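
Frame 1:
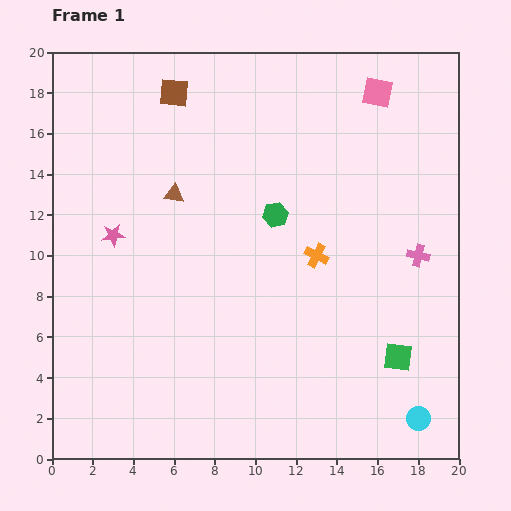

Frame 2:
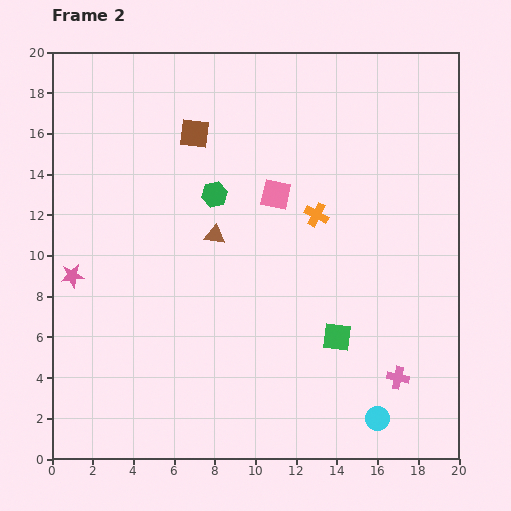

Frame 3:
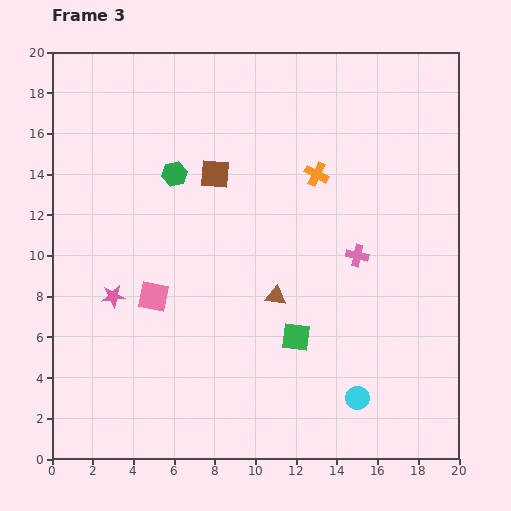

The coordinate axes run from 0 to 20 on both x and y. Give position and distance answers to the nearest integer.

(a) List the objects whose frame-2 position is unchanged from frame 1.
none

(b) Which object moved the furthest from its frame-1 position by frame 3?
the pink square

(moved 15; next 7)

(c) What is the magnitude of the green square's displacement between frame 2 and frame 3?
2

The green square moved from (14, 6) to (12, 6), a distance of √(2² + 0²) ≈ 2.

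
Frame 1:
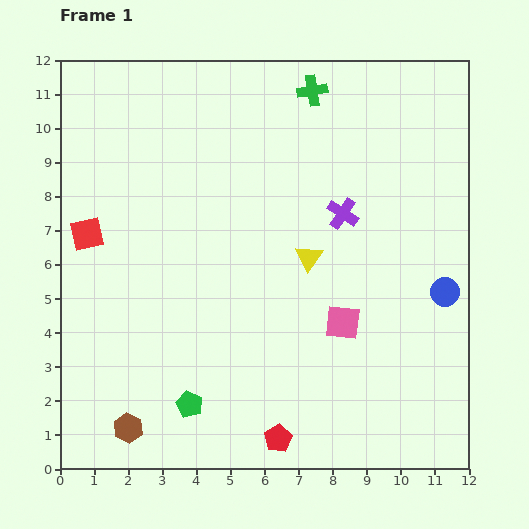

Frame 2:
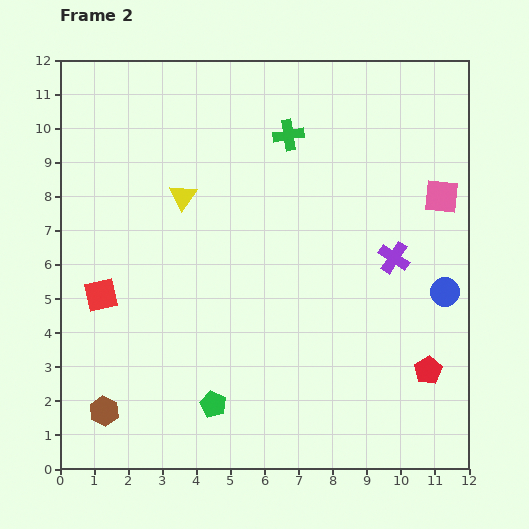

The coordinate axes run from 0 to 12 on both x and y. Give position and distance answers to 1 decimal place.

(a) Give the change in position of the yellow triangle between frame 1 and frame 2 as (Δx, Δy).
(-3.7, 1.8)

The yellow triangle was at (7.3, 6.2) in frame 1 and (3.6, 8.0) in frame 2.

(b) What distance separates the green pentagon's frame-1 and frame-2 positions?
0.7

The green pentagon moved from (3.8, 1.9) to (4.5, 1.9), a distance of √(0.7² + 0.0²) ≈ 0.7.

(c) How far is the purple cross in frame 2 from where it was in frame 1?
2.0

The purple cross moved from (8.3, 7.5) to (9.8, 6.2), a distance of √(1.5² + 1.3²) ≈ 2.0.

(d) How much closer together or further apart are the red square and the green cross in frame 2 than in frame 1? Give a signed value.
-0.6

Distance in frame 1: 7.8. Distance in frame 2: 7.2.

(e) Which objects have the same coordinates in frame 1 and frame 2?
the blue circle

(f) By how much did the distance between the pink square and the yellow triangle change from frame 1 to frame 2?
+5.5

Distance in frame 1: 2.1. Distance in frame 2: 7.6.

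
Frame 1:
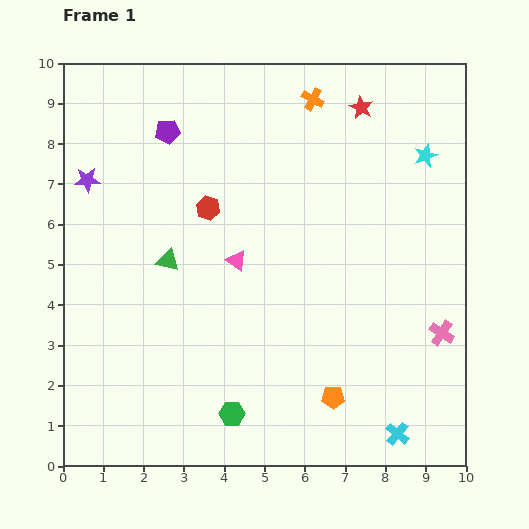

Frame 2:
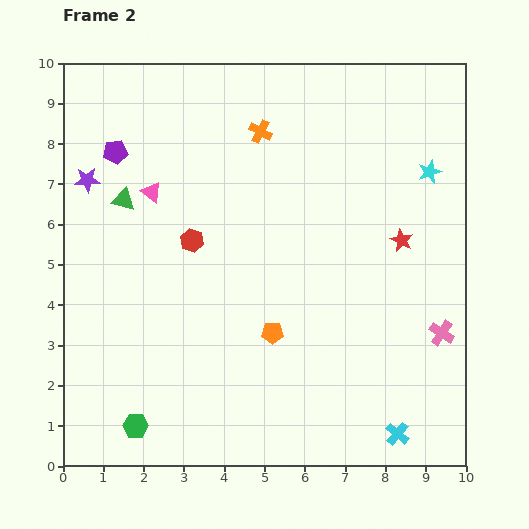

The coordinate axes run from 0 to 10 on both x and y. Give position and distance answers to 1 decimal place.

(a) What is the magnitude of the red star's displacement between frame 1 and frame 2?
3.4

The red star moved from (7.4, 8.9) to (8.4, 5.6), a distance of √(1.0² + 3.3²) ≈ 3.4.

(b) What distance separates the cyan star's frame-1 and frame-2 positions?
0.4

The cyan star moved from (9.0, 7.7) to (9.1, 7.3), a distance of √(0.1² + 0.4²) ≈ 0.4.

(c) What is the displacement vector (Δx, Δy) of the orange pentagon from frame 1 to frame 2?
(-1.5, 1.6)

The orange pentagon was at (6.7, 1.7) in frame 1 and (5.2, 3.3) in frame 2.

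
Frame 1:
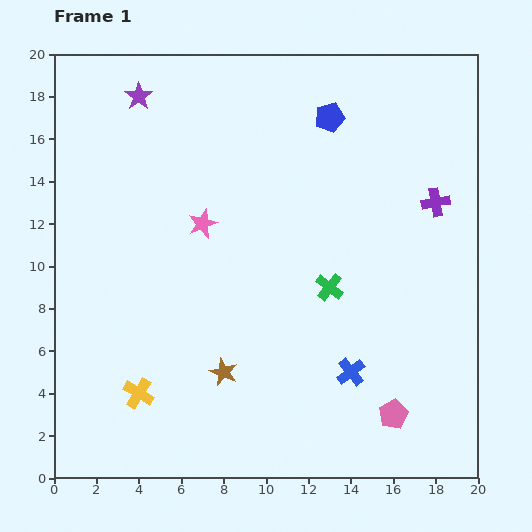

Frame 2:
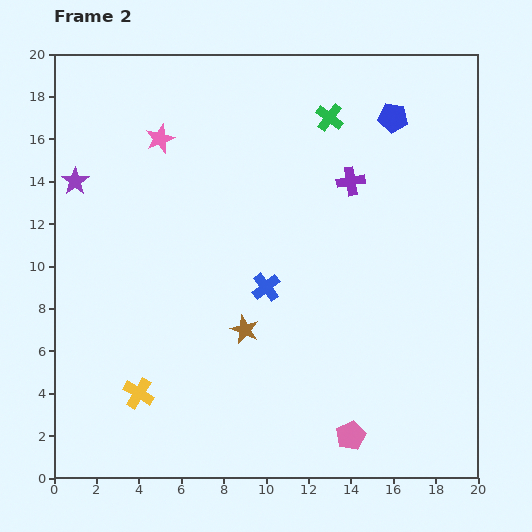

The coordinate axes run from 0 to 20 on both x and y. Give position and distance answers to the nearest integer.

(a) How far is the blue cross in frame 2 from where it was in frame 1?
6

The blue cross moved from (14, 5) to (10, 9), a distance of √(4² + 4²) ≈ 6.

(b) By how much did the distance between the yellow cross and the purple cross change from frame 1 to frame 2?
-3

Distance in frame 1: 17. Distance in frame 2: 14.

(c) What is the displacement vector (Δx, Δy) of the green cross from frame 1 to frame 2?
(0, 8)

The green cross was at (13, 9) in frame 1 and (13, 17) in frame 2.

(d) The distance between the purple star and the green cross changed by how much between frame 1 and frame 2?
-1

Distance in frame 1: 13. Distance in frame 2: 12.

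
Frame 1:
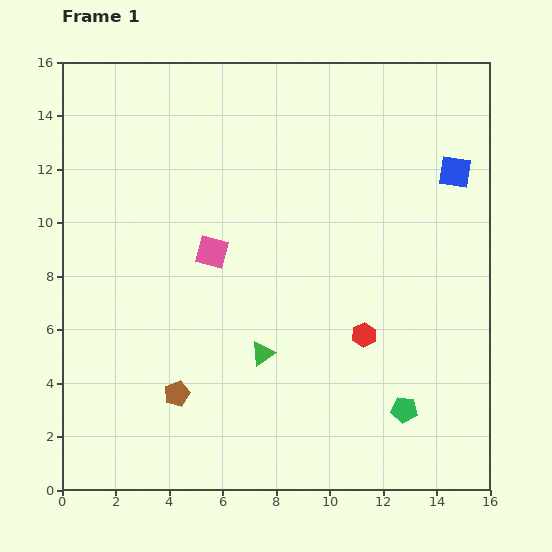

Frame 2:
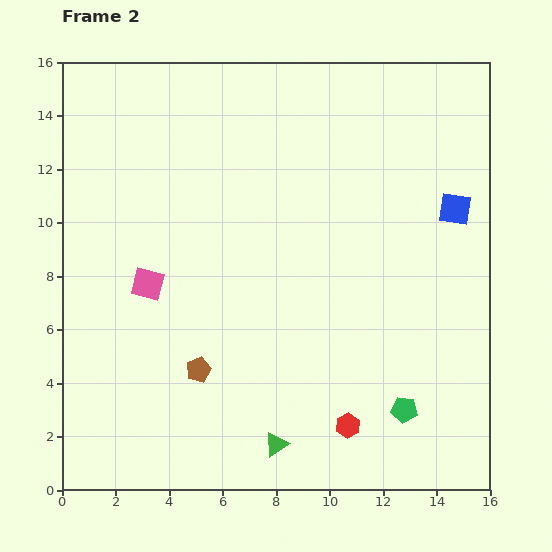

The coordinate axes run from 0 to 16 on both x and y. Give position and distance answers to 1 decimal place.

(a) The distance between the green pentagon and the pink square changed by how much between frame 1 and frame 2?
+1.4

Distance in frame 1: 9.3. Distance in frame 2: 10.7.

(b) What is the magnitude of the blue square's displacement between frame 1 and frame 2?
1.4

The blue square moved from (14.7, 11.9) to (14.7, 10.5), a distance of √(0.0² + 1.4²) ≈ 1.4.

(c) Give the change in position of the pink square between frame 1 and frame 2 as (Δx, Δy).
(-2.4, -1.2)

The pink square was at (5.6, 8.9) in frame 1 and (3.2, 7.7) in frame 2.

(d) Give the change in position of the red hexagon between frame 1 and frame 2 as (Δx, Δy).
(-0.6, -3.4)

The red hexagon was at (11.3, 5.8) in frame 1 and (10.7, 2.4) in frame 2.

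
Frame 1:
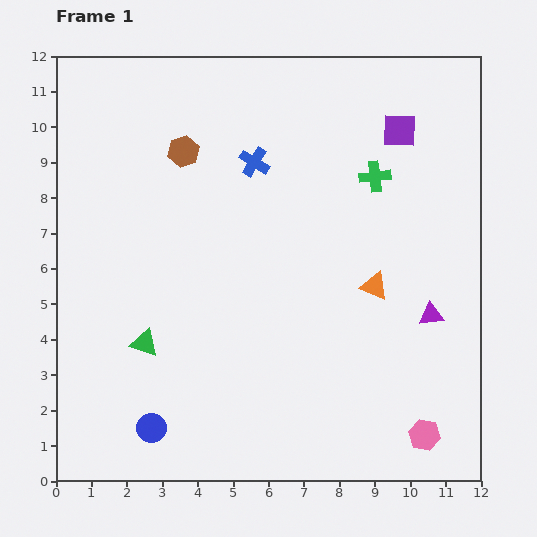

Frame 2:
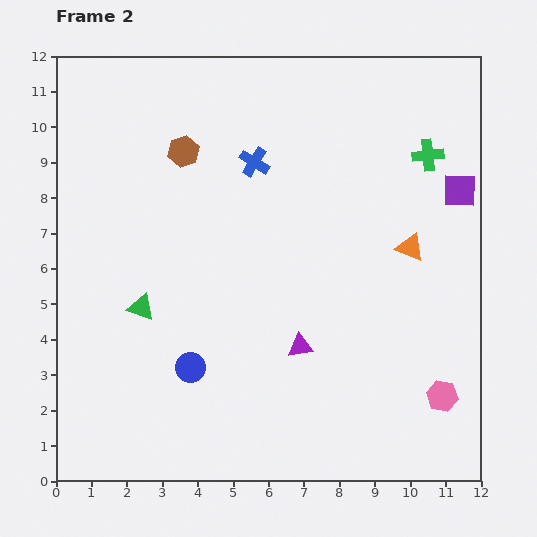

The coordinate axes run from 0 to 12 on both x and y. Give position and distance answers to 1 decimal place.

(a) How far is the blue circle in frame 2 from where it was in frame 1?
2.0

The blue circle moved from (2.7, 1.5) to (3.8, 3.2), a distance of √(1.1² + 1.7²) ≈ 2.0.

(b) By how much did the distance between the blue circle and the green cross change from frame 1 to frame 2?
-0.5

Distance in frame 1: 9.5. Distance in frame 2: 9.0.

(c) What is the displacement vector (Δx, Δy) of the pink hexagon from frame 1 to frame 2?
(0.5, 1.1)

The pink hexagon was at (10.4, 1.3) in frame 1 and (10.9, 2.4) in frame 2.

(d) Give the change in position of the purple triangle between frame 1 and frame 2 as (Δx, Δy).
(-3.7, -0.9)

The purple triangle was at (10.6, 4.7) in frame 1 and (6.9, 3.8) in frame 2.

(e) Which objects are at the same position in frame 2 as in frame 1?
the blue cross, the brown hexagon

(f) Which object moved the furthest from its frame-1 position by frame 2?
the purple triangle

(moved 3.8; next 2.4)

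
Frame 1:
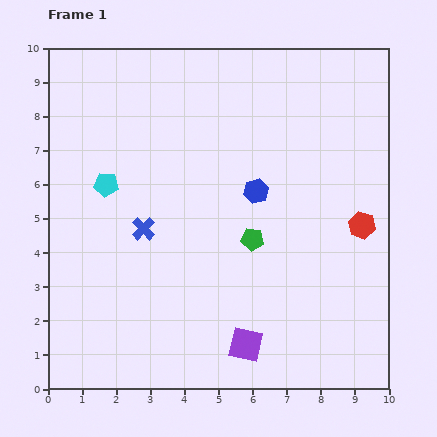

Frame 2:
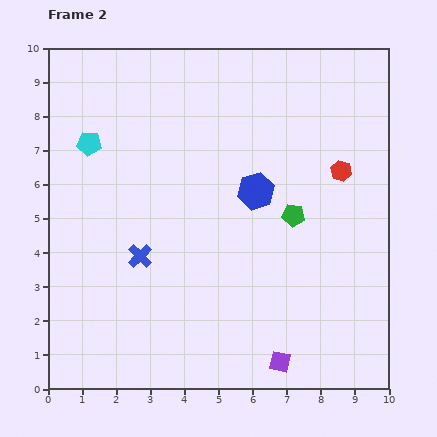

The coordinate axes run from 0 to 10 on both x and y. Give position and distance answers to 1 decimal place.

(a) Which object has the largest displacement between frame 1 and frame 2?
the red hexagon

(moved 1.7; next 1.4)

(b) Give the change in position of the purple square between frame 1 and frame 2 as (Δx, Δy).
(1.0, -0.5)

The purple square was at (5.8, 1.3) in frame 1 and (6.8, 0.8) in frame 2.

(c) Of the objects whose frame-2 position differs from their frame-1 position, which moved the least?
the blue cross

(moved 0.8)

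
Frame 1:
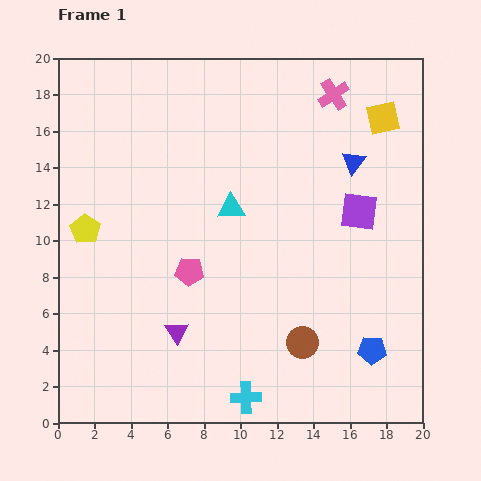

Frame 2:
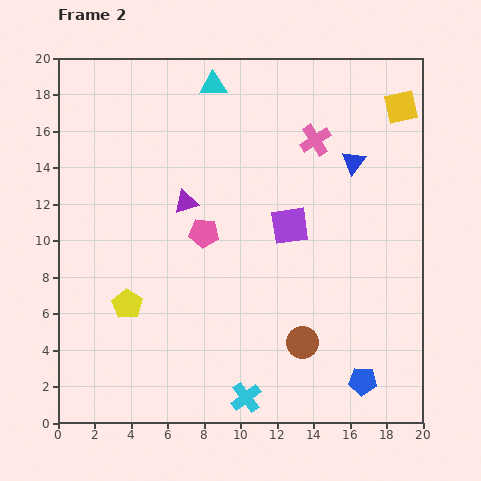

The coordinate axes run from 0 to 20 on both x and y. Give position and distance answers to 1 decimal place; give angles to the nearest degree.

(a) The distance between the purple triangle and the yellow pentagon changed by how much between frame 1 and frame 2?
-1.1

Distance in frame 1: 7.5. Distance in frame 2: 6.4.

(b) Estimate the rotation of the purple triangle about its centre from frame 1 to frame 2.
46° clockwise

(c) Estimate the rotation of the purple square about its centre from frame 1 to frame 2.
15° counter-clockwise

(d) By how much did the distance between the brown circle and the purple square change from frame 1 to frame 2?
-1.4

Distance in frame 1: 7.8. Distance in frame 2: 6.4.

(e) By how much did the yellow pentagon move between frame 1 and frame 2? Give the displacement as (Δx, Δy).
(2.3, -4.1)

The yellow pentagon was at (1.5, 10.6) in frame 1 and (3.8, 6.5) in frame 2.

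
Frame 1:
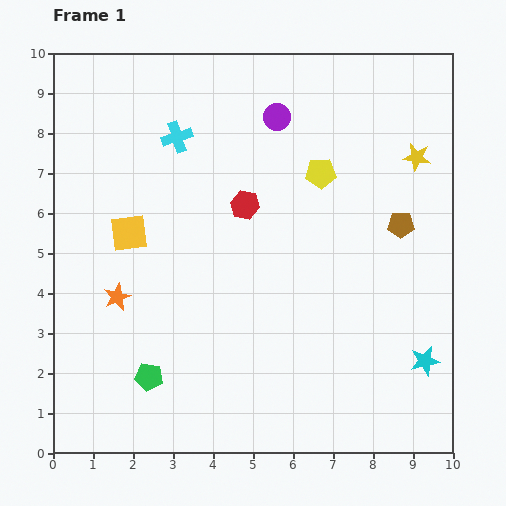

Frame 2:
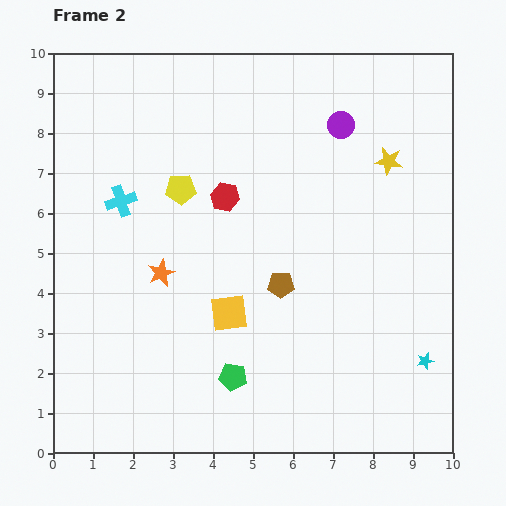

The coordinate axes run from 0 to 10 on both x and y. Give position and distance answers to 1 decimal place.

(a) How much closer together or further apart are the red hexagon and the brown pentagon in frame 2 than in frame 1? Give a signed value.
-1.3

Distance in frame 1: 3.9. Distance in frame 2: 2.6.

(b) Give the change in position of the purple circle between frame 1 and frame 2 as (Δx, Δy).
(1.6, -0.2)

The purple circle was at (5.6, 8.4) in frame 1 and (7.2, 8.2) in frame 2.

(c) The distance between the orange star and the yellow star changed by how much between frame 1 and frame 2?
-1.9

Distance in frame 1: 8.3. Distance in frame 2: 6.4.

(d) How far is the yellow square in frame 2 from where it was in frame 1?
3.2

The yellow square moved from (1.9, 5.5) to (4.4, 3.5), a distance of √(2.5² + 2.0²) ≈ 3.2.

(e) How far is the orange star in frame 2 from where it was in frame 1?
1.3

The orange star moved from (1.6, 3.9) to (2.7, 4.5), a distance of √(1.1² + 0.6²) ≈ 1.3.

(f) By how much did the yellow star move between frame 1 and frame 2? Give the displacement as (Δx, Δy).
(-0.7, -0.1)

The yellow star was at (9.1, 7.4) in frame 1 and (8.4, 7.3) in frame 2.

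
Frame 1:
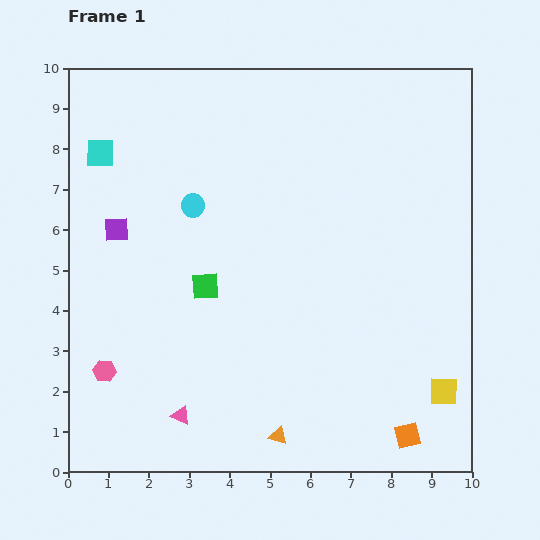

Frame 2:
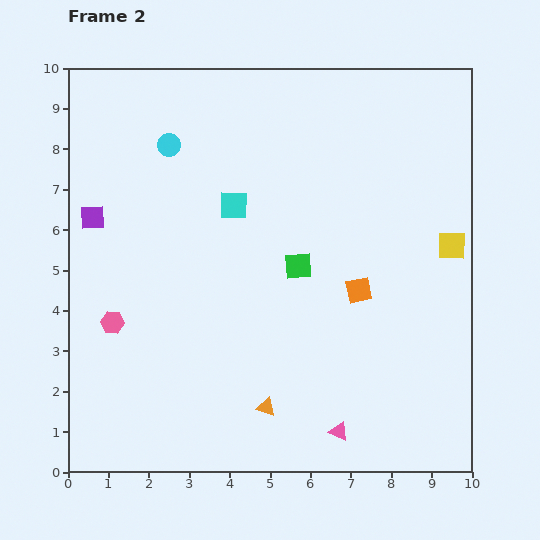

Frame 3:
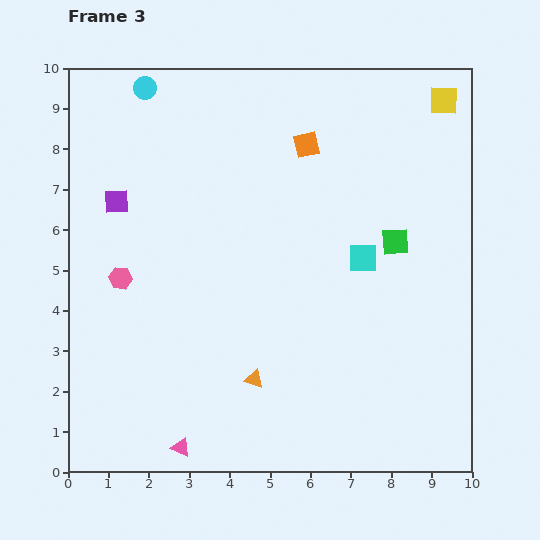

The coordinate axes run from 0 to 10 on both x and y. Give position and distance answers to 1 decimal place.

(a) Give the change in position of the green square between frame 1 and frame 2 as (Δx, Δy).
(2.3, 0.5)

The green square was at (3.4, 4.6) in frame 1 and (5.7, 5.1) in frame 2.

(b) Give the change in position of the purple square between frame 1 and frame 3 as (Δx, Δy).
(0.0, 0.7)

The purple square was at (1.2, 6.0) in frame 1 and (1.2, 6.7) in frame 3.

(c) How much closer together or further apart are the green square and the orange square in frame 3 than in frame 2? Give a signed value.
+1.7

Distance in frame 2: 1.6. Distance in frame 3: 3.3.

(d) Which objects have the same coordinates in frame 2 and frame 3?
none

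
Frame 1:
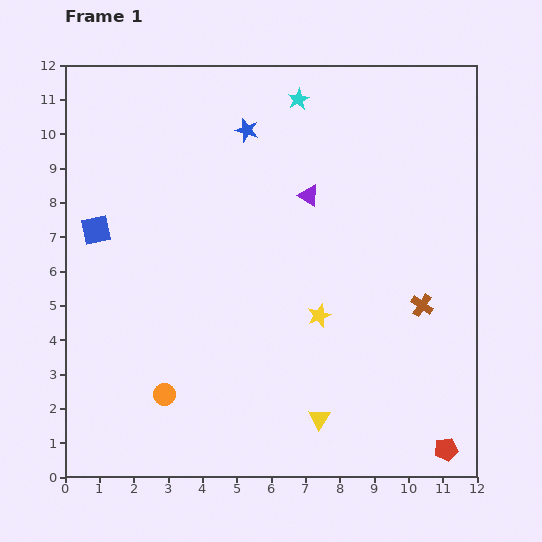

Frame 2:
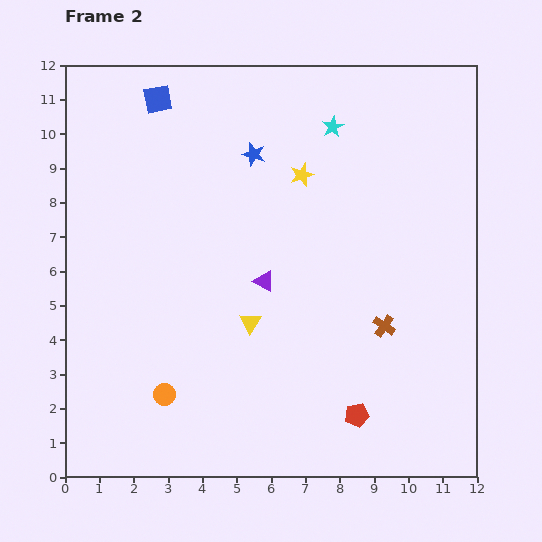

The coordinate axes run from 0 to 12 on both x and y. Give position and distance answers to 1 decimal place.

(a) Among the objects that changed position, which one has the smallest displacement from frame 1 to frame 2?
the blue star

(moved 0.7)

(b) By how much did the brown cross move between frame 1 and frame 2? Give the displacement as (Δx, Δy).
(-1.1, -0.6)

The brown cross was at (10.4, 5.0) in frame 1 and (9.3, 4.4) in frame 2.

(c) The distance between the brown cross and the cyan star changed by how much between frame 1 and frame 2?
-1.0

Distance in frame 1: 7.0. Distance in frame 2: 6.0.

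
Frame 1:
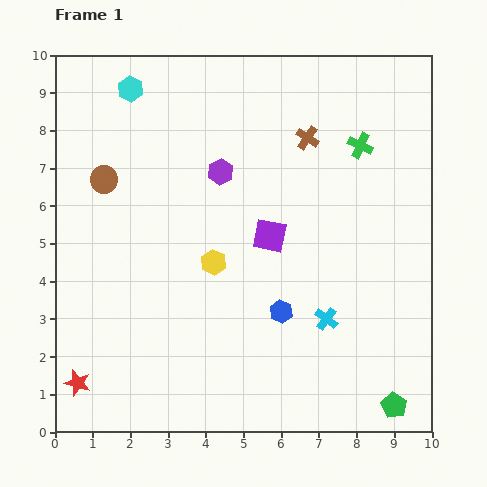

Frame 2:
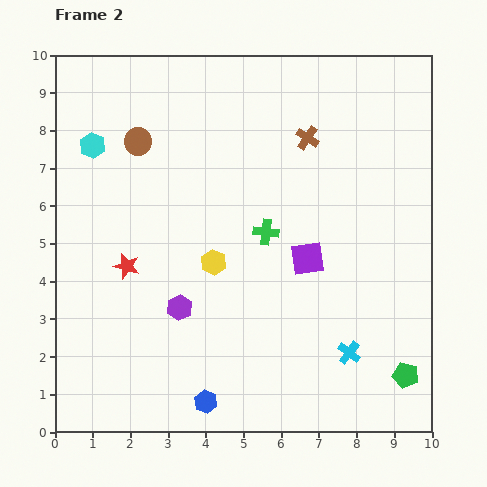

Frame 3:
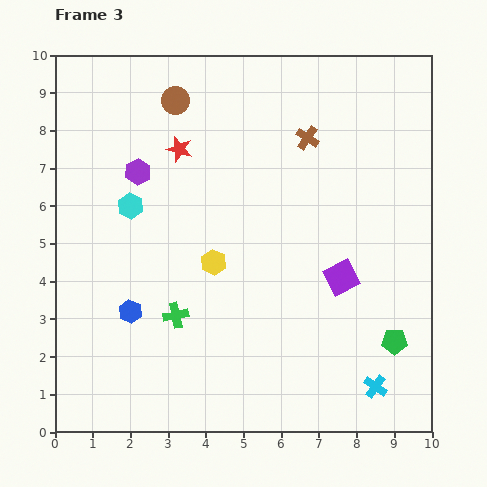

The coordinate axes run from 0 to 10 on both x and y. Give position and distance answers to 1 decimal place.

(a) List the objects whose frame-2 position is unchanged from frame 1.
the yellow hexagon, the brown cross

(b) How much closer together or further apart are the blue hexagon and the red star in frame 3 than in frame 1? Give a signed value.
-1.2

Distance in frame 1: 5.7. Distance in frame 3: 4.5.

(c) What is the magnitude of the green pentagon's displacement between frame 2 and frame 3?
0.9

The green pentagon moved from (9.3, 1.5) to (9.0, 2.4), a distance of √(0.3² + 0.9²) ≈ 0.9.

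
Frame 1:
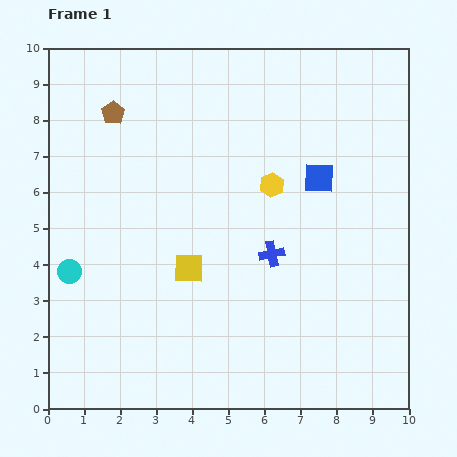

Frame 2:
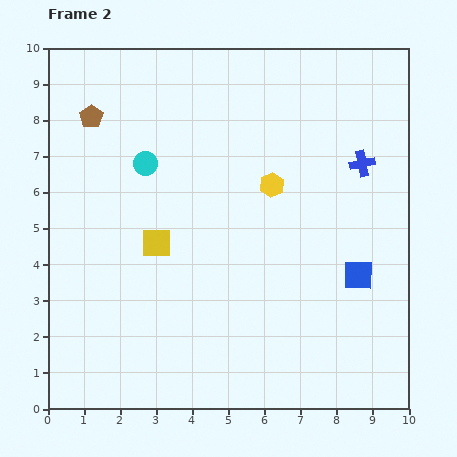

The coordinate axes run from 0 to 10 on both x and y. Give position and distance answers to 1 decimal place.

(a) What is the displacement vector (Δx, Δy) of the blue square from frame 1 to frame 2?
(1.1, -2.7)

The blue square was at (7.5, 6.4) in frame 1 and (8.6, 3.7) in frame 2.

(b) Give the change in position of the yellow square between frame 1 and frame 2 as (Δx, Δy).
(-0.9, 0.7)

The yellow square was at (3.9, 3.9) in frame 1 and (3.0, 4.6) in frame 2.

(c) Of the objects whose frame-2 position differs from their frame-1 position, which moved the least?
the brown pentagon

(moved 0.6)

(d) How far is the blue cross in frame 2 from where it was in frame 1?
3.5

The blue cross moved from (6.2, 4.3) to (8.7, 6.8), a distance of √(2.5² + 2.5²) ≈ 3.5.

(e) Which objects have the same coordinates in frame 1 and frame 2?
the yellow hexagon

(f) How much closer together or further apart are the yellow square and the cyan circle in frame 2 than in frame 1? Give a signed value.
-1.1

Distance in frame 1: 3.3. Distance in frame 2: 2.2.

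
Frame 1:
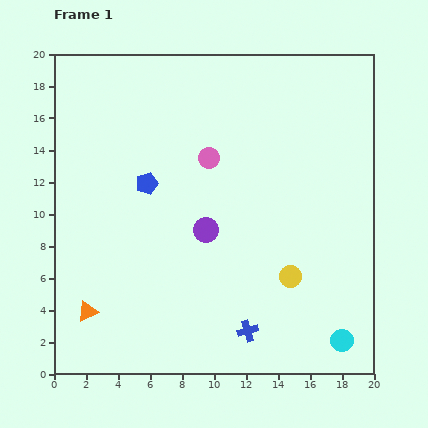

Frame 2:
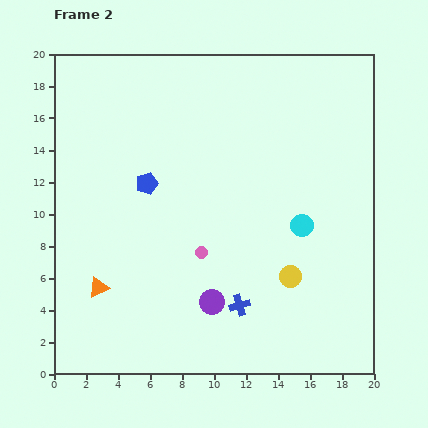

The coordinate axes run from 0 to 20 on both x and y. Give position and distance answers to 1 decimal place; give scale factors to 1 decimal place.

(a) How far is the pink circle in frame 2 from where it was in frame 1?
5.9

The pink circle moved from (9.7, 13.5) to (9.2, 7.6), a distance of √(0.5² + 5.9²) ≈ 5.9.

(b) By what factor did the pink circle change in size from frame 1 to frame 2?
0.6×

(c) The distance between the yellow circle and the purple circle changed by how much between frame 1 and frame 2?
-0.8

Distance in frame 1: 6.0. Distance in frame 2: 5.2.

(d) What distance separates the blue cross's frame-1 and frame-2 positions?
1.7

The blue cross moved from (12.1, 2.7) to (11.6, 4.3), a distance of √(0.5² + 1.6²) ≈ 1.7.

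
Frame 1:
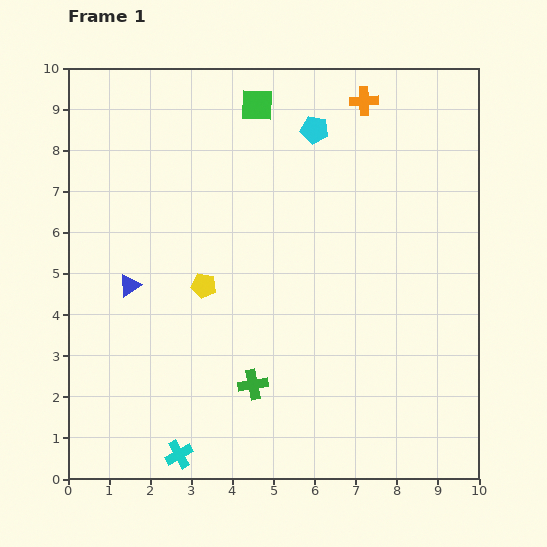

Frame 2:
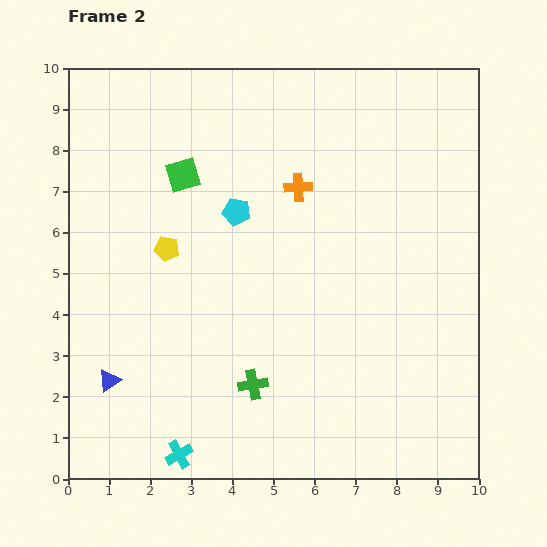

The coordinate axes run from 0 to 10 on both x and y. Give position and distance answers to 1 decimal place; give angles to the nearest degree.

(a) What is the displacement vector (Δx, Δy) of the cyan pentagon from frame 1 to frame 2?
(-1.9, -2.0)

The cyan pentagon was at (6.0, 8.5) in frame 1 and (4.1, 6.5) in frame 2.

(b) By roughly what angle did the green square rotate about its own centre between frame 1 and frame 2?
20° counter-clockwise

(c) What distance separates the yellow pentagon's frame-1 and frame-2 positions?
1.3

The yellow pentagon moved from (3.3, 4.7) to (2.4, 5.6), a distance of √(0.9² + 0.9²) ≈ 1.3.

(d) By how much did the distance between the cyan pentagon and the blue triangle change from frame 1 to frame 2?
-0.8

Distance in frame 1: 5.9. Distance in frame 2: 5.1.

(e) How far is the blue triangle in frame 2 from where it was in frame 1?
2.4

The blue triangle moved from (1.5, 4.7) to (1.0, 2.4), a distance of √(0.5² + 2.3²) ≈ 2.4.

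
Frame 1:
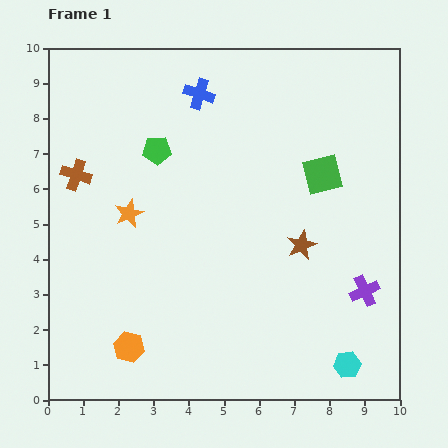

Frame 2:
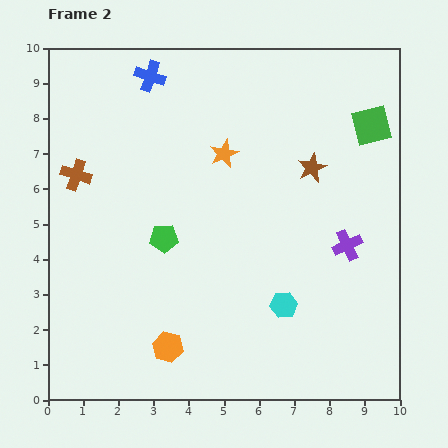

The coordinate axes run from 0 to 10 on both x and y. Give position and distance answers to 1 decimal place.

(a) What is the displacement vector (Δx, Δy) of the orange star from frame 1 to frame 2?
(2.7, 1.7)

The orange star was at (2.3, 5.3) in frame 1 and (5.0, 7.0) in frame 2.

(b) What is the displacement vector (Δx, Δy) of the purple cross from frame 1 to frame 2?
(-0.5, 1.3)

The purple cross was at (9.0, 3.1) in frame 1 and (8.5, 4.4) in frame 2.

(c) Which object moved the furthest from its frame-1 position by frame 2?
the orange star

(moved 3.2; next 2.5)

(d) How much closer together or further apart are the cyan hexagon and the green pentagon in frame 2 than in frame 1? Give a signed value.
-4.2

Distance in frame 1: 8.1. Distance in frame 2: 3.9.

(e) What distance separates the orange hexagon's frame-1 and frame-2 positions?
1.1

The orange hexagon moved from (2.3, 1.5) to (3.4, 1.5), a distance of √(1.1² + 0.0²) ≈ 1.1.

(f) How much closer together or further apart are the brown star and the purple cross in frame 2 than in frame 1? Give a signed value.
+0.2

Distance in frame 1: 2.2. Distance in frame 2: 2.4.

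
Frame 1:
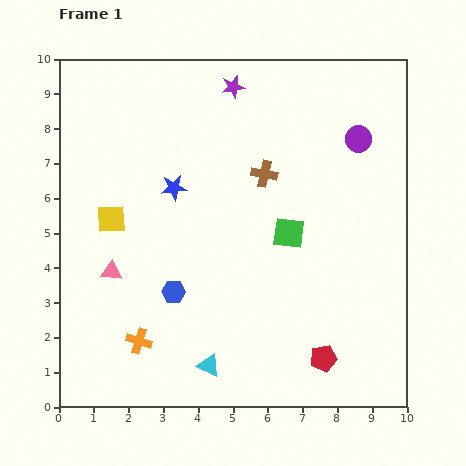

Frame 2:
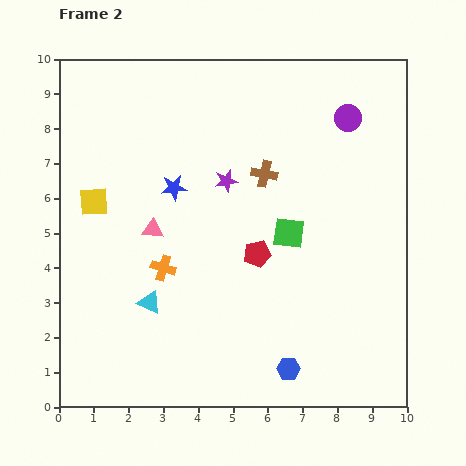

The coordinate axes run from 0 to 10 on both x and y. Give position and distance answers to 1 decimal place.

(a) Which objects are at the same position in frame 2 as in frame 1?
the green square, the brown cross, the blue star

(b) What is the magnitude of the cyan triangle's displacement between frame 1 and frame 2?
2.5

The cyan triangle moved from (4.3, 1.2) to (2.6, 3.0), a distance of √(1.7² + 1.8²) ≈ 2.5.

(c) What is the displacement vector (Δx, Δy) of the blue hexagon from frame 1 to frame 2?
(3.3, -2.2)

The blue hexagon was at (3.3, 3.3) in frame 1 and (6.6, 1.1) in frame 2.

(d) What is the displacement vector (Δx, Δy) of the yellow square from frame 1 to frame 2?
(-0.5, 0.5)

The yellow square was at (1.5, 5.4) in frame 1 and (1.0, 5.9) in frame 2.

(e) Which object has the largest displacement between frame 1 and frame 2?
the blue hexagon

(moved 4.0; next 3.6)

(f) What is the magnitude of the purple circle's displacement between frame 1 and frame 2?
0.7

The purple circle moved from (8.6, 7.7) to (8.3, 8.3), a distance of √(0.3² + 0.6²) ≈ 0.7.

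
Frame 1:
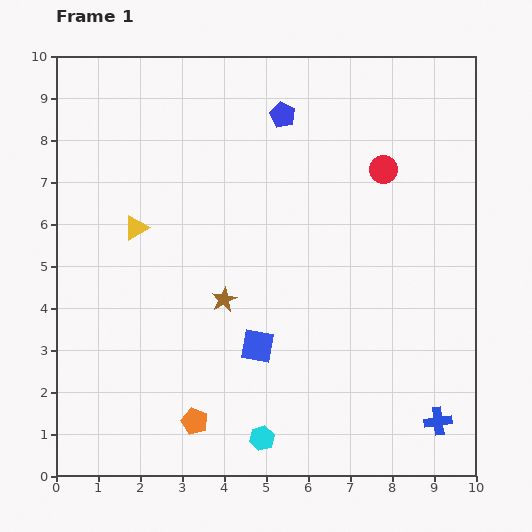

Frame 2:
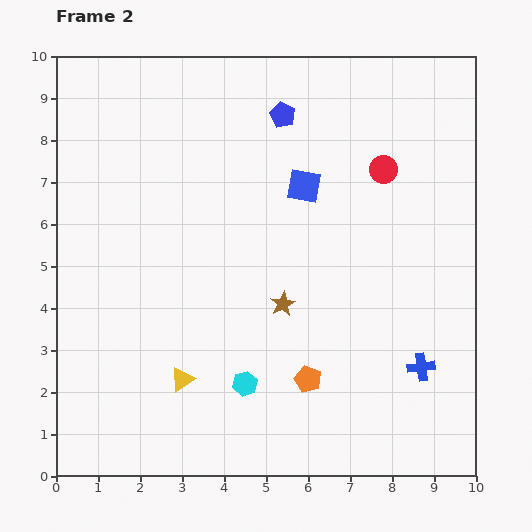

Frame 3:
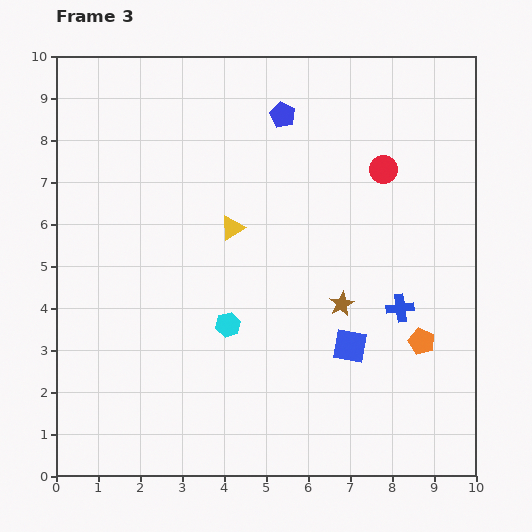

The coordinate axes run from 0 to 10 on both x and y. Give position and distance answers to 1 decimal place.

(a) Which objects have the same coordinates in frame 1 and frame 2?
the blue pentagon, the red circle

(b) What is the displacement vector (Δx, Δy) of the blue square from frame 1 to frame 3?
(2.2, 0.0)

The blue square was at (4.8, 3.1) in frame 1 and (7.0, 3.1) in frame 3.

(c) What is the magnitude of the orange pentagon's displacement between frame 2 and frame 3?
2.8

The orange pentagon moved from (6.0, 2.3) to (8.7, 3.2), a distance of √(2.7² + 0.9²) ≈ 2.8.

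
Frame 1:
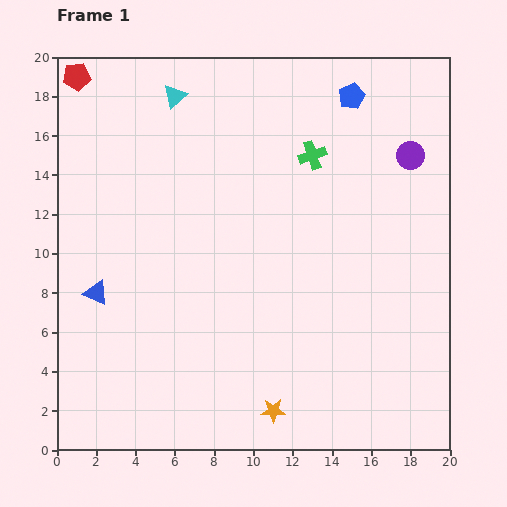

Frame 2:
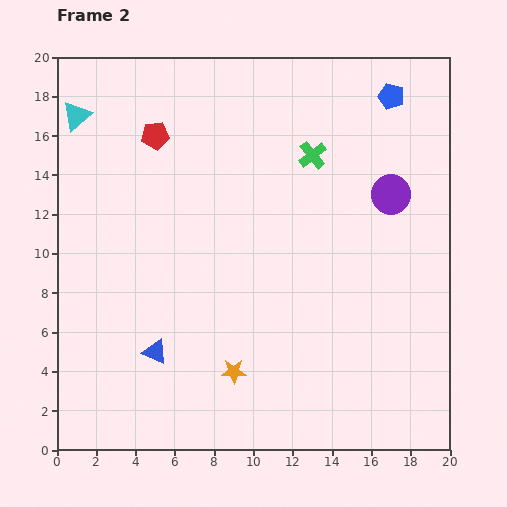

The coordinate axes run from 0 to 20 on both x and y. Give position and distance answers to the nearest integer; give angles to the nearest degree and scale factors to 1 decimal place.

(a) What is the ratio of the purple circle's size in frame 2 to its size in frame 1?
1.4×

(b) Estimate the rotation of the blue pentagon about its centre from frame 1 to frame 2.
29° counter-clockwise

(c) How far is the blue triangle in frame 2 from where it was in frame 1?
4

The blue triangle moved from (2, 8) to (5, 5), a distance of √(3² + 3²) ≈ 4.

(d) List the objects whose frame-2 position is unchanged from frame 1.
the green cross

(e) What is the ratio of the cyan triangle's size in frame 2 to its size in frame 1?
1.3×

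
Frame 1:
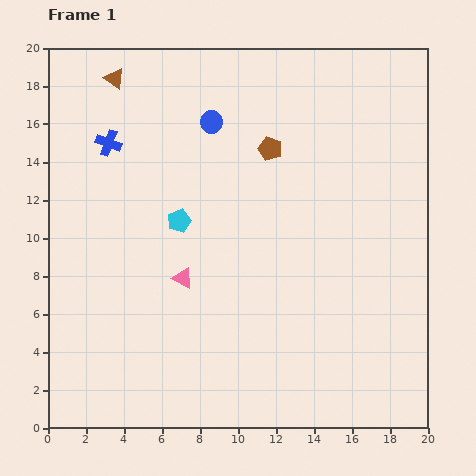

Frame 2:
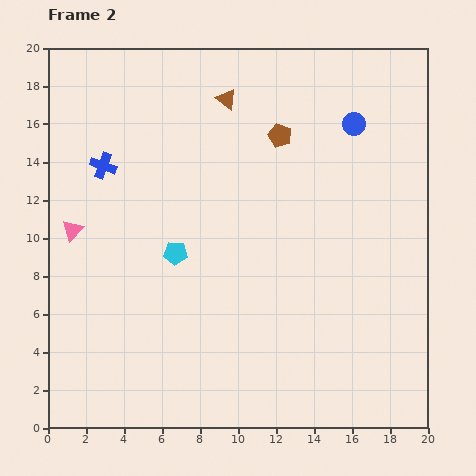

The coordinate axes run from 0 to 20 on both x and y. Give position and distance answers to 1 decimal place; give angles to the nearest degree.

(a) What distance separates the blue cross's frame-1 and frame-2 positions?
1.2

The blue cross moved from (3.2, 15.0) to (2.9, 13.8), a distance of √(0.3² + 1.2²) ≈ 1.2.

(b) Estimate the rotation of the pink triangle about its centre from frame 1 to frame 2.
46° clockwise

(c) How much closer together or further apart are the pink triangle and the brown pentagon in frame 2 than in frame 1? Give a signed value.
+3.8

Distance in frame 1: 8.2. Distance in frame 2: 12.0.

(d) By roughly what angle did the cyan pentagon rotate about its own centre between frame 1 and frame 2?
26° clockwise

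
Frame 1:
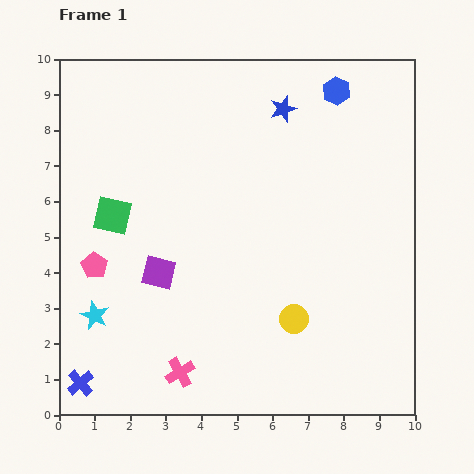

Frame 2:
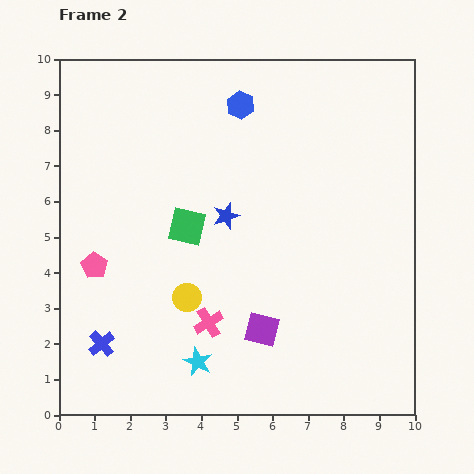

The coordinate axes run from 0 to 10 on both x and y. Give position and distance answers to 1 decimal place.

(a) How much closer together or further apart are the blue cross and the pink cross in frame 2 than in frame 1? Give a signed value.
+0.3

Distance in frame 1: 2.8. Distance in frame 2: 3.1.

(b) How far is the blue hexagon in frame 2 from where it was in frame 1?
2.7

The blue hexagon moved from (7.8, 9.1) to (5.1, 8.7), a distance of √(2.7² + 0.4²) ≈ 2.7.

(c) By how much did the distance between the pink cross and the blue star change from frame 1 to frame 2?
-4.9

Distance in frame 1: 7.9. Distance in frame 2: 3.0.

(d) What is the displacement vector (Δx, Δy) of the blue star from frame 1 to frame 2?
(-1.6, -3.0)

The blue star was at (6.3, 8.6) in frame 1 and (4.7, 5.6) in frame 2.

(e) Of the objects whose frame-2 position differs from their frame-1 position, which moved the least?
the blue cross

(moved 1.3)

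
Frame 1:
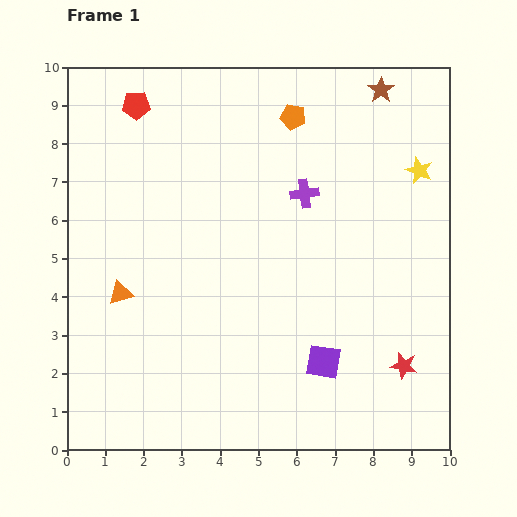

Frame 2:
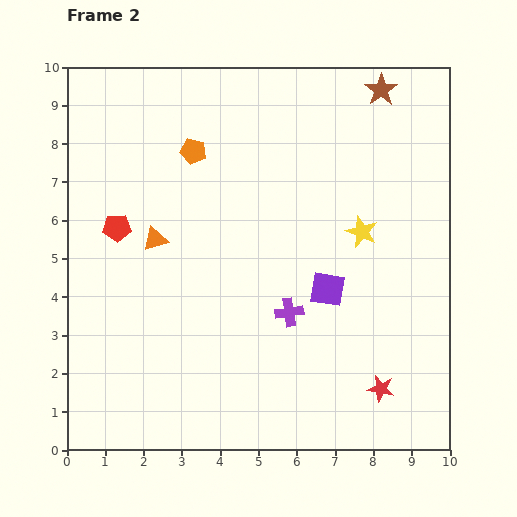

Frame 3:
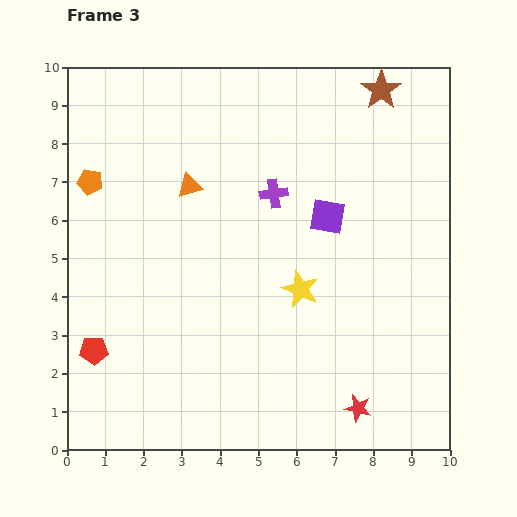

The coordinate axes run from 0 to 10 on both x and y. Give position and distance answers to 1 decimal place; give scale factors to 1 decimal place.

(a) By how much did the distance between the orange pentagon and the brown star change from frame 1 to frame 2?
+2.8

Distance in frame 1: 2.4. Distance in frame 2: 5.2.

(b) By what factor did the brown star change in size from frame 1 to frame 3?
1.5×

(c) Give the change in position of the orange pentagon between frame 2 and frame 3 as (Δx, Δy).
(-2.7, -0.8)

The orange pentagon was at (3.3, 7.8) in frame 2 and (0.6, 7.0) in frame 3.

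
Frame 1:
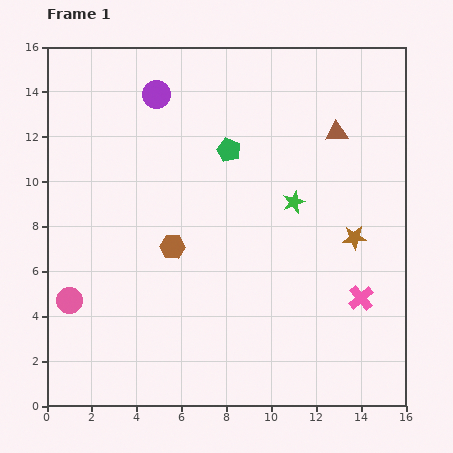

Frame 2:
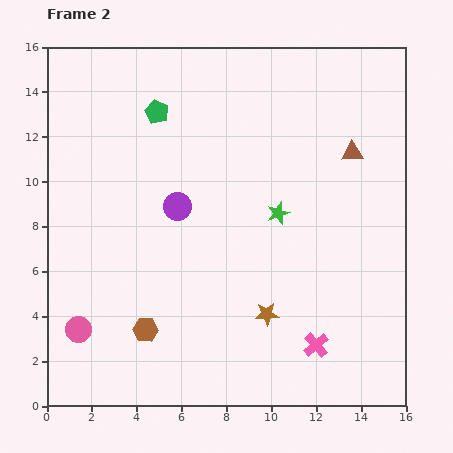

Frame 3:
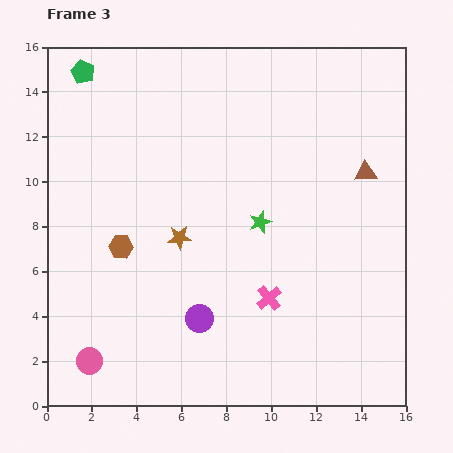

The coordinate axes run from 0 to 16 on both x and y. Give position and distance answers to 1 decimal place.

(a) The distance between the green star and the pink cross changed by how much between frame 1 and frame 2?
+0.9

Distance in frame 1: 5.2. Distance in frame 2: 6.1.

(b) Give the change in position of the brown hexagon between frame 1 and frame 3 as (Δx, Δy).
(-2.3, 0.0)

The brown hexagon was at (5.6, 7.1) in frame 1 and (3.3, 7.1) in frame 3.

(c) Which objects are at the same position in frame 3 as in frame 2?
none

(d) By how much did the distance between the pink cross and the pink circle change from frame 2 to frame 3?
-2.1

Distance in frame 2: 10.6. Distance in frame 3: 8.5.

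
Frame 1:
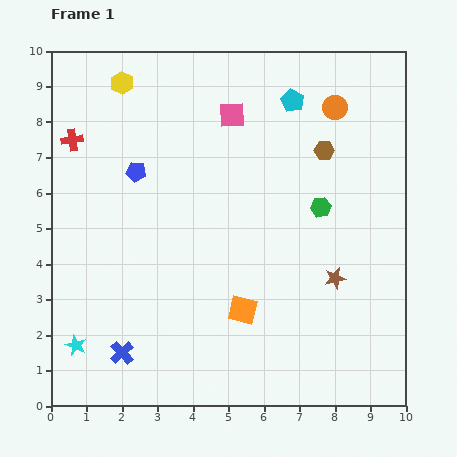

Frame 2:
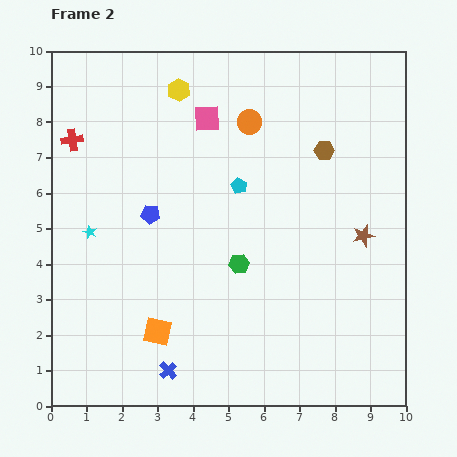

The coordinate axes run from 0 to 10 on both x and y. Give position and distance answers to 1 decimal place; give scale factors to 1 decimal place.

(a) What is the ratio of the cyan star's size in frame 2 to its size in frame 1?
0.6×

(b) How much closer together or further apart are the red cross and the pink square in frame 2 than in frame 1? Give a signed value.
-0.8

Distance in frame 1: 4.6. Distance in frame 2: 3.8.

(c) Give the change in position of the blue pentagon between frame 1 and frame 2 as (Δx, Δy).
(0.4, -1.2)

The blue pentagon was at (2.4, 6.6) in frame 1 and (2.8, 5.4) in frame 2.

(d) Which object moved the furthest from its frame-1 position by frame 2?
the cyan star

(moved 3.2; next 2.8)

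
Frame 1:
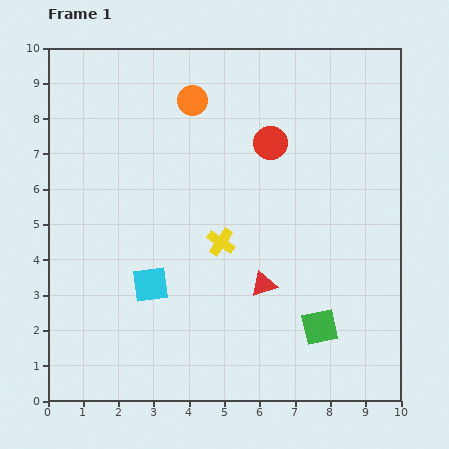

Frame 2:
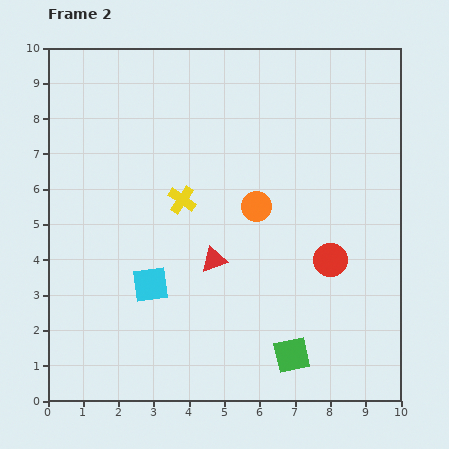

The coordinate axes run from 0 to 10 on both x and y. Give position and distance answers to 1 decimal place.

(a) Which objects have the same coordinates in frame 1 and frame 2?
the cyan square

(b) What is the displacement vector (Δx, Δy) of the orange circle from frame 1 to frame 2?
(1.8, -3.0)

The orange circle was at (4.1, 8.5) in frame 1 and (5.9, 5.5) in frame 2.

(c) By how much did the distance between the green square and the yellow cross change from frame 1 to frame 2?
+1.7

Distance in frame 1: 3.7. Distance in frame 2: 5.4.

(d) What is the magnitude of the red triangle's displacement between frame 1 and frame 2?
1.6

The red triangle moved from (6.1, 3.3) to (4.7, 4.0), a distance of √(1.4² + 0.7²) ≈ 1.6.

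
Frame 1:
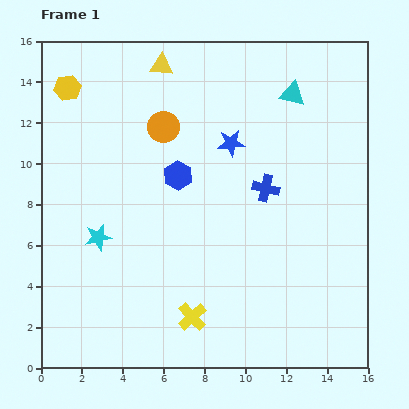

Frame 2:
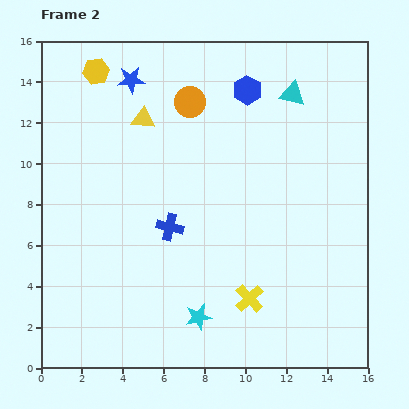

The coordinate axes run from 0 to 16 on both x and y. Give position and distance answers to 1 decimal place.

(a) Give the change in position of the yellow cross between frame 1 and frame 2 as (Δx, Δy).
(2.8, 0.9)

The yellow cross was at (7.4, 2.5) in frame 1 and (10.2, 3.4) in frame 2.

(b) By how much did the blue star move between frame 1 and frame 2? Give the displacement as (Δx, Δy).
(-4.9, 3.1)

The blue star was at (9.3, 11.0) in frame 1 and (4.4, 14.1) in frame 2.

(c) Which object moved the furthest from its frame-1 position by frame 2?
the cyan star

(moved 6.3; next 5.8)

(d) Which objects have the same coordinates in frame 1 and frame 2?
the cyan triangle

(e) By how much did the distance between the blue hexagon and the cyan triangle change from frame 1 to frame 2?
-4.7

Distance in frame 1: 6.9. Distance in frame 2: 2.2.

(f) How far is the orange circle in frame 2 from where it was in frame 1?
1.8

The orange circle moved from (6.0, 11.8) to (7.3, 13.0), a distance of √(1.3² + 1.2²) ≈ 1.8.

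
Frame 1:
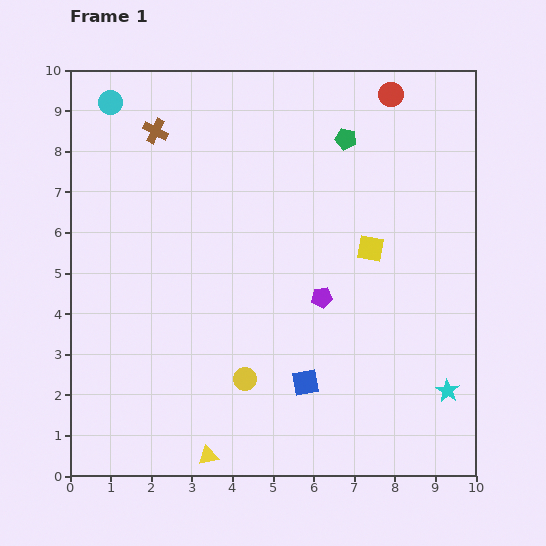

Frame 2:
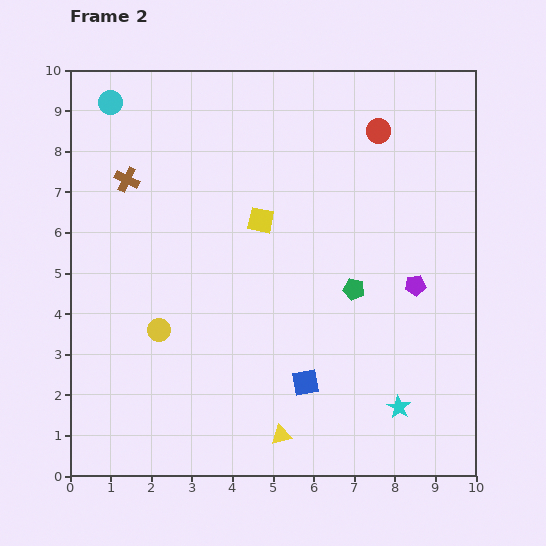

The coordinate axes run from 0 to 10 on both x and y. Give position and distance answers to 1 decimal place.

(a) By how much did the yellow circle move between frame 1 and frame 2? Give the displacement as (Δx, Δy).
(-2.1, 1.2)

The yellow circle was at (4.3, 2.4) in frame 1 and (2.2, 3.6) in frame 2.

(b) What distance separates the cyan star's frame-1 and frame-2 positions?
1.3

The cyan star moved from (9.3, 2.1) to (8.1, 1.7), a distance of √(1.2² + 0.4²) ≈ 1.3.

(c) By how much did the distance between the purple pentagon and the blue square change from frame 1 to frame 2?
+1.5

Distance in frame 1: 2.1. Distance in frame 2: 3.6.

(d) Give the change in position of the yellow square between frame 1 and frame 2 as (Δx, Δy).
(-2.7, 0.7)

The yellow square was at (7.4, 5.6) in frame 1 and (4.7, 6.3) in frame 2.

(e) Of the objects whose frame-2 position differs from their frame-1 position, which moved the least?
the red circle

(moved 0.9)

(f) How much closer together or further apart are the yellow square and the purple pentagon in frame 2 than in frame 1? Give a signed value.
+2.4

Distance in frame 1: 1.7. Distance in frame 2: 4.1.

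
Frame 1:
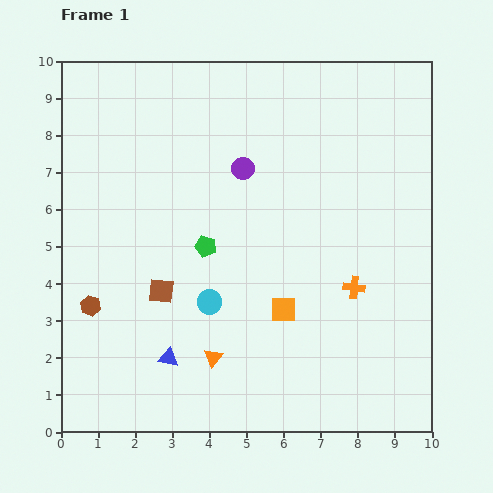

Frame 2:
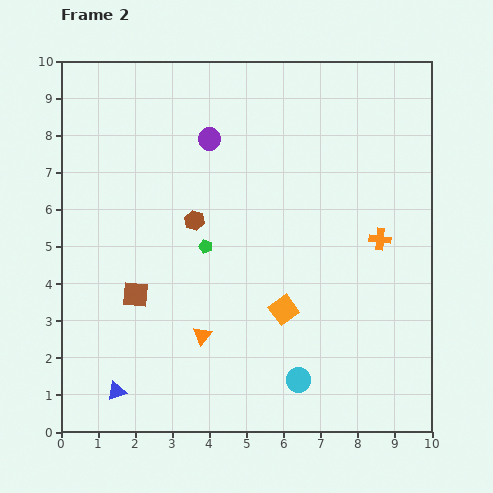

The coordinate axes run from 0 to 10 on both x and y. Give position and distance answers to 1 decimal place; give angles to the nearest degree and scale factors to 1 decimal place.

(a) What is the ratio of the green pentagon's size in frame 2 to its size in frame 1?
0.6×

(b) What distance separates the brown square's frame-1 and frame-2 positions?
0.7

The brown square moved from (2.7, 3.8) to (2.0, 3.7), a distance of √(0.7² + 0.1²) ≈ 0.7.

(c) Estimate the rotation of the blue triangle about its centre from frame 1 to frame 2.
30° counter-clockwise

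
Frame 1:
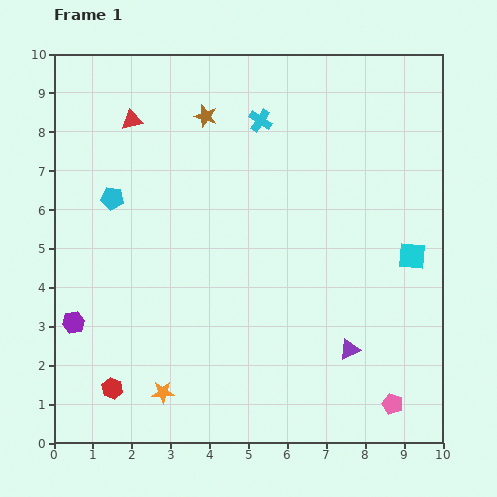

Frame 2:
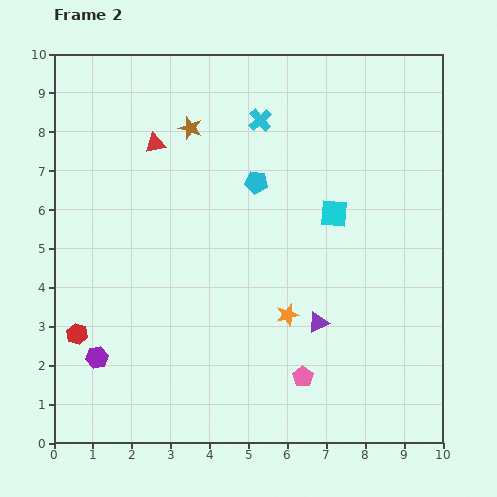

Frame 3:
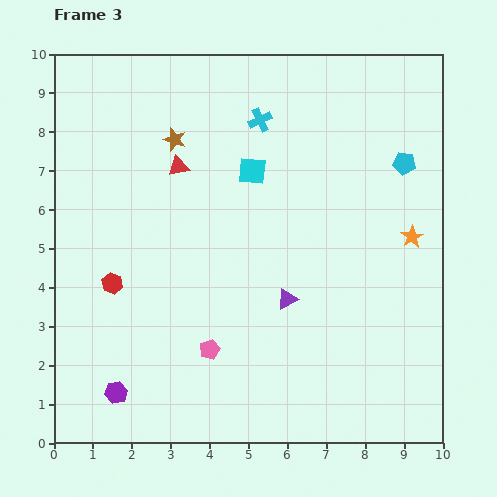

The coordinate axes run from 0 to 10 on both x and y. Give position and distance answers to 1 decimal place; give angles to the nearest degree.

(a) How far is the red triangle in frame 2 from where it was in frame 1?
0.8

The red triangle moved from (2.0, 8.3) to (2.6, 7.7), a distance of √(0.6² + 0.6²) ≈ 0.8.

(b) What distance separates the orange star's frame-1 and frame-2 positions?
3.8

The orange star moved from (2.8, 1.3) to (6.0, 3.3), a distance of √(3.2² + 2.0²) ≈ 3.8.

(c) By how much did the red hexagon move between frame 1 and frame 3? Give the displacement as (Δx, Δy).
(0.0, 2.7)

The red hexagon was at (1.5, 1.4) in frame 1 and (1.5, 4.1) in frame 3.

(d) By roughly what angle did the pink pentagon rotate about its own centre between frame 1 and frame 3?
31° clockwise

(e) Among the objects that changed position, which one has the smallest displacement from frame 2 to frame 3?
the brown star

(moved 0.5)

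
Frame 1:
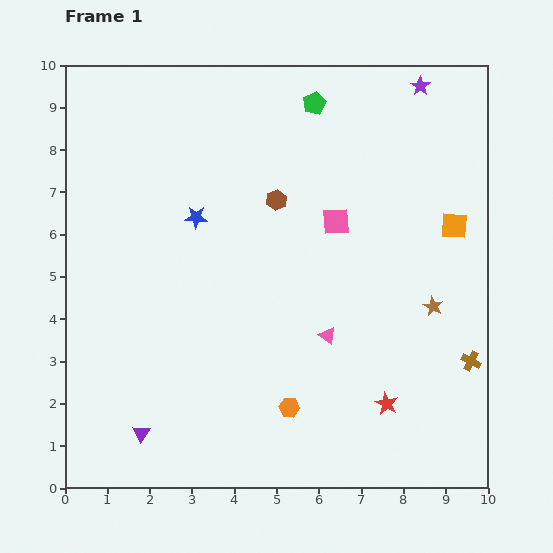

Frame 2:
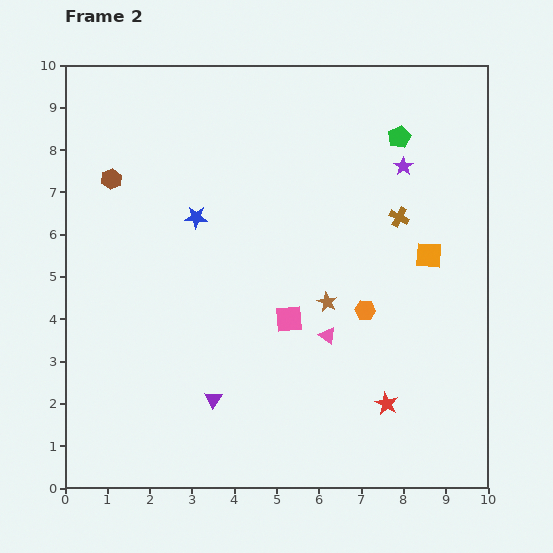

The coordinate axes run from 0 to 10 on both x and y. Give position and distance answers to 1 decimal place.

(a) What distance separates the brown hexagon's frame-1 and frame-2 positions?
3.9

The brown hexagon moved from (5.0, 6.8) to (1.1, 7.3), a distance of √(3.9² + 0.5²) ≈ 3.9.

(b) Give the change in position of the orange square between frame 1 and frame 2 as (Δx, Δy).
(-0.6, -0.7)

The orange square was at (9.2, 6.2) in frame 1 and (8.6, 5.5) in frame 2.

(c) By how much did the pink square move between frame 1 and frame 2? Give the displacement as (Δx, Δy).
(-1.1, -2.3)

The pink square was at (6.4, 6.3) in frame 1 and (5.3, 4.0) in frame 2.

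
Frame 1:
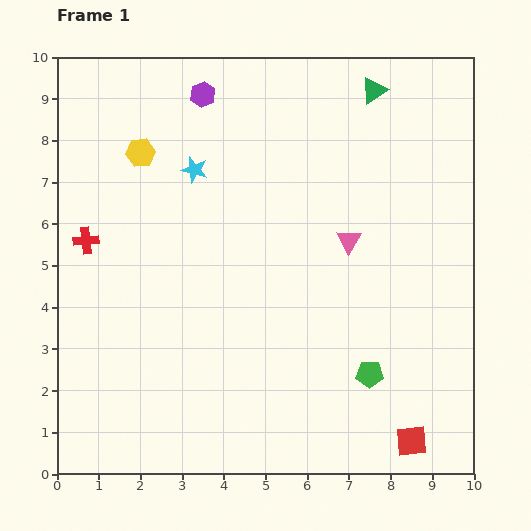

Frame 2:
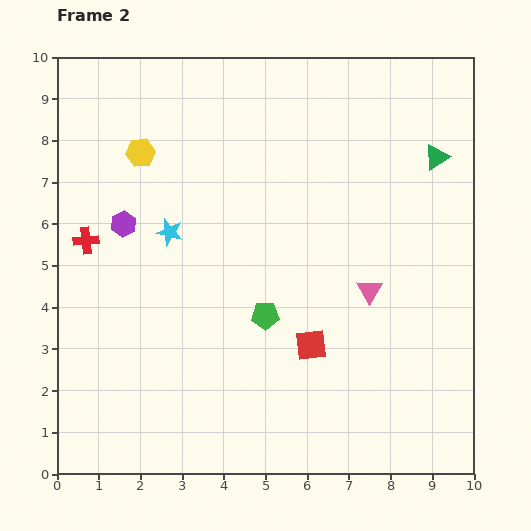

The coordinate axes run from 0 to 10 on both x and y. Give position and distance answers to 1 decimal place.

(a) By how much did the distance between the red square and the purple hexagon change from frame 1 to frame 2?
-4.3

Distance in frame 1: 9.7. Distance in frame 2: 5.4.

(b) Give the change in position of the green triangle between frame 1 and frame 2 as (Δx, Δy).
(1.5, -1.6)

The green triangle was at (7.6, 9.2) in frame 1 and (9.1, 7.6) in frame 2.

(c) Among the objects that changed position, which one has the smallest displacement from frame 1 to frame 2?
the pink triangle

(moved 1.3)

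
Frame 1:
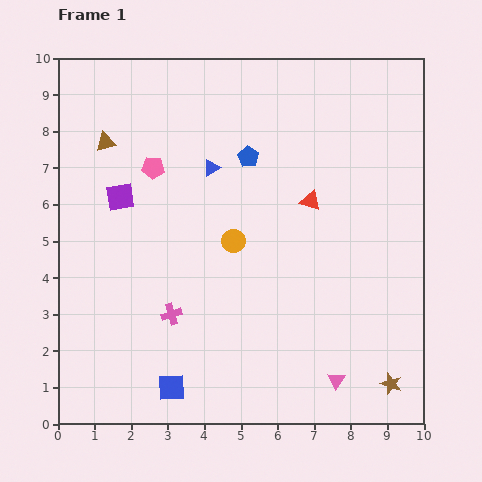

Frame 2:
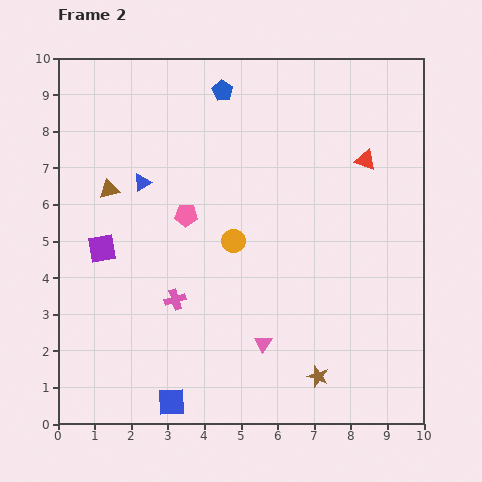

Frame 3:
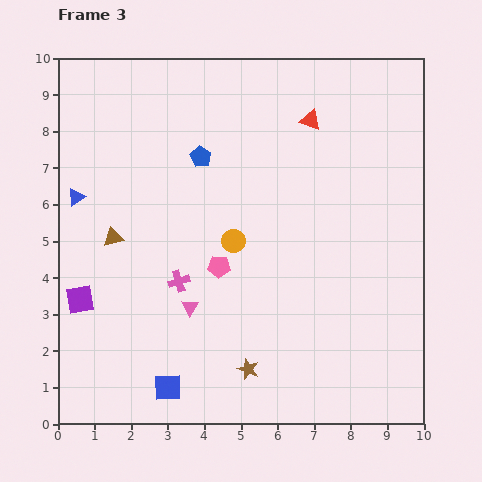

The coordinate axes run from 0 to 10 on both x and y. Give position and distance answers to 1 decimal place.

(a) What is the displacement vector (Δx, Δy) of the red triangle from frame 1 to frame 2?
(1.5, 1.1)

The red triangle was at (6.9, 6.1) in frame 1 and (8.4, 7.2) in frame 2.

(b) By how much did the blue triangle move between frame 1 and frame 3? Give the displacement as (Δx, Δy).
(-3.7, -0.8)

The blue triangle was at (4.2, 7.0) in frame 1 and (0.5, 6.2) in frame 3.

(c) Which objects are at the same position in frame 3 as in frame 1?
the orange circle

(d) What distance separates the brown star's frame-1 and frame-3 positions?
3.9

The brown star moved from (9.1, 1.1) to (5.2, 1.5), a distance of √(3.9² + 0.4²) ≈ 3.9.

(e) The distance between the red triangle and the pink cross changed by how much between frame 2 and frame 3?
-0.7

Distance in frame 2: 6.4. Distance in frame 3: 5.7.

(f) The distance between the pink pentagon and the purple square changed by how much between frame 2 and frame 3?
+1.4

Distance in frame 2: 2.5. Distance in frame 3: 3.9.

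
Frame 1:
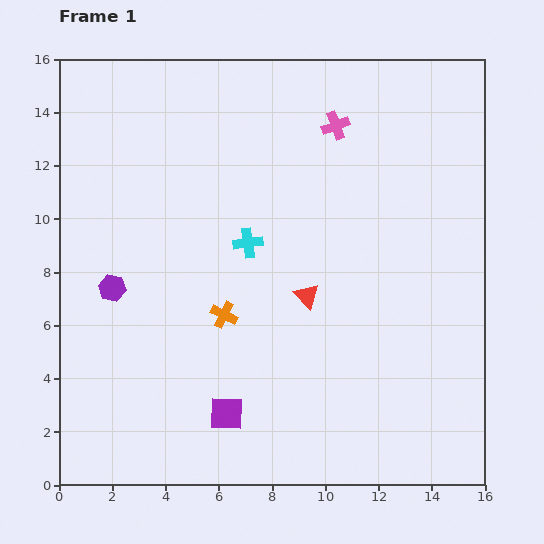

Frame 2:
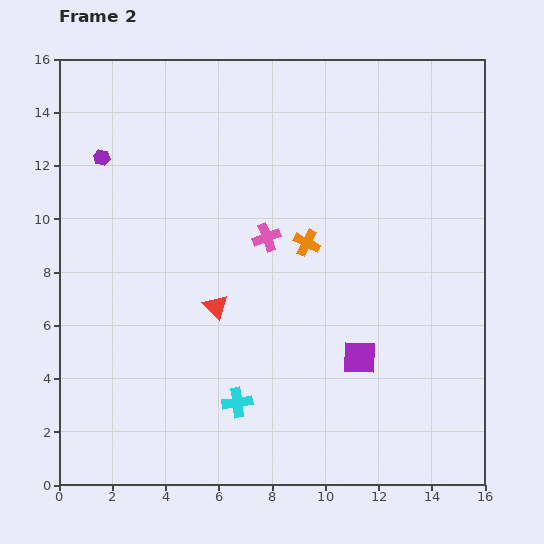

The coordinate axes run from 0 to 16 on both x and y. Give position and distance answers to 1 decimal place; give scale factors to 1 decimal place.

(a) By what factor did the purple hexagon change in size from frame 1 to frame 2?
0.6×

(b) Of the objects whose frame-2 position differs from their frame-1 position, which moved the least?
the red triangle

(moved 3.4)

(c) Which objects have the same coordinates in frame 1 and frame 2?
none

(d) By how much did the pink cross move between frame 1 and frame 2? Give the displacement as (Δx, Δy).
(-2.6, -4.2)

The pink cross was at (10.4, 13.5) in frame 1 and (7.8, 9.3) in frame 2.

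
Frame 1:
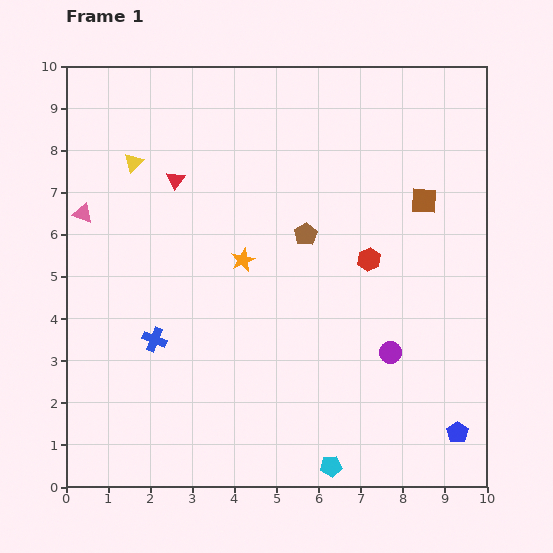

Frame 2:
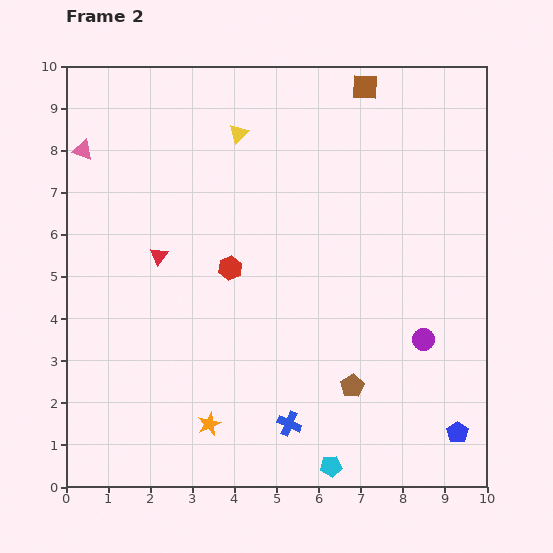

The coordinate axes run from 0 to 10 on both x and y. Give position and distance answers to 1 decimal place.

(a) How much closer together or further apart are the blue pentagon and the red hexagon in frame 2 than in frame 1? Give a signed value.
+2.1

Distance in frame 1: 4.6. Distance in frame 2: 6.7.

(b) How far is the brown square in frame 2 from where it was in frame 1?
3.0

The brown square moved from (8.5, 6.8) to (7.1, 9.5), a distance of √(1.4² + 2.7²) ≈ 3.0.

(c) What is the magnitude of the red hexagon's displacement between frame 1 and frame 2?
3.3

The red hexagon moved from (7.2, 5.4) to (3.9, 5.2), a distance of √(3.3² + 0.2²) ≈ 3.3.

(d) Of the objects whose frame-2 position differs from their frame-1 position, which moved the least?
the purple circle

(moved 0.9)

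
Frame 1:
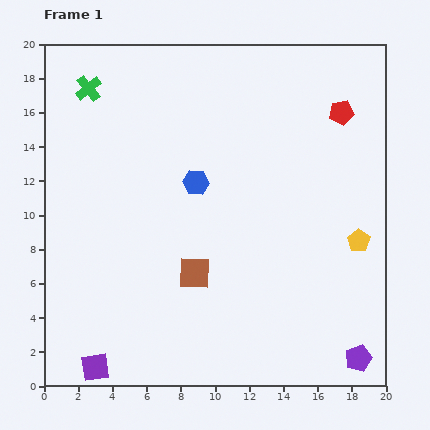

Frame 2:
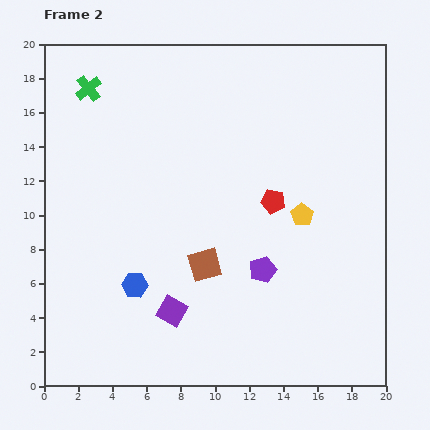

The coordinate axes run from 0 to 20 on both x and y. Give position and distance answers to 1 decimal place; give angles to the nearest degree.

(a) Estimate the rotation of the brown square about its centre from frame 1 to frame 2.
18° counter-clockwise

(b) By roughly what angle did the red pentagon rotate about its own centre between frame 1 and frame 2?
19° clockwise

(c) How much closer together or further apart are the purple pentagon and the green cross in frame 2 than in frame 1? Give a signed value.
-7.6

Distance in frame 1: 22.3. Distance in frame 2: 14.7.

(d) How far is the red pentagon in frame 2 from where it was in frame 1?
6.6

The red pentagon moved from (17.4, 16.0) to (13.4, 10.8), a distance of √(4.0² + 5.2²) ≈ 6.6.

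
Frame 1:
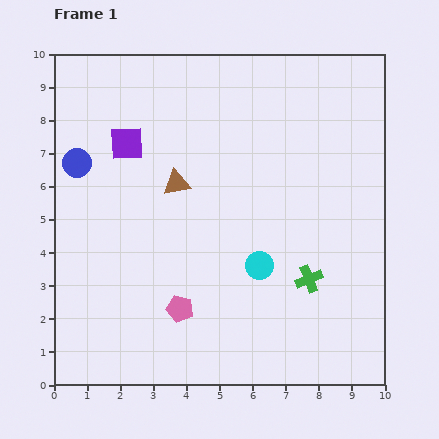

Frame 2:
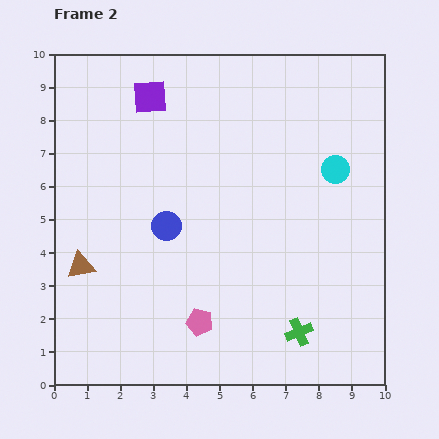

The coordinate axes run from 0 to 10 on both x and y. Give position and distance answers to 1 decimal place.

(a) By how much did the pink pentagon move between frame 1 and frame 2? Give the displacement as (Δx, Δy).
(0.6, -0.4)

The pink pentagon was at (3.8, 2.3) in frame 1 and (4.4, 1.9) in frame 2.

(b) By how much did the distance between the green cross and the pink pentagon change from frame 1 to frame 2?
-1.0

Distance in frame 1: 4.0. Distance in frame 2: 3.0.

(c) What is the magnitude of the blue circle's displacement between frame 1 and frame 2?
3.3

The blue circle moved from (0.7, 6.7) to (3.4, 4.8), a distance of √(2.7² + 1.9²) ≈ 3.3.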